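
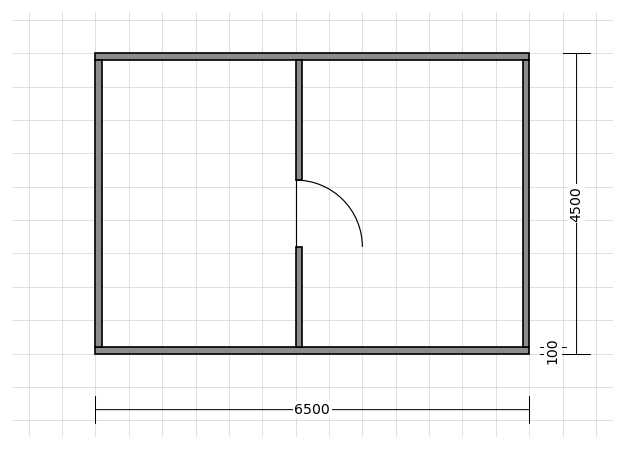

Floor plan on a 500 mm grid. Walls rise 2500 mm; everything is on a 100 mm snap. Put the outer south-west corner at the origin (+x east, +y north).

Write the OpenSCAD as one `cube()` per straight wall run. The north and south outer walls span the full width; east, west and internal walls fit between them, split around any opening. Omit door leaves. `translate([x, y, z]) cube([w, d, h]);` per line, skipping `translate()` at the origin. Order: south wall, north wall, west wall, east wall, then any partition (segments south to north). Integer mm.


cube([6500, 100, 2500]);
translate([0, 4400, 0]) cube([6500, 100, 2500]);
translate([0, 100, 0]) cube([100, 4300, 2500]);
translate([6400, 100, 0]) cube([100, 4300, 2500]);
translate([3000, 100, 0]) cube([100, 1500, 2500]);
translate([3000, 2600, 0]) cube([100, 1800, 2500]);


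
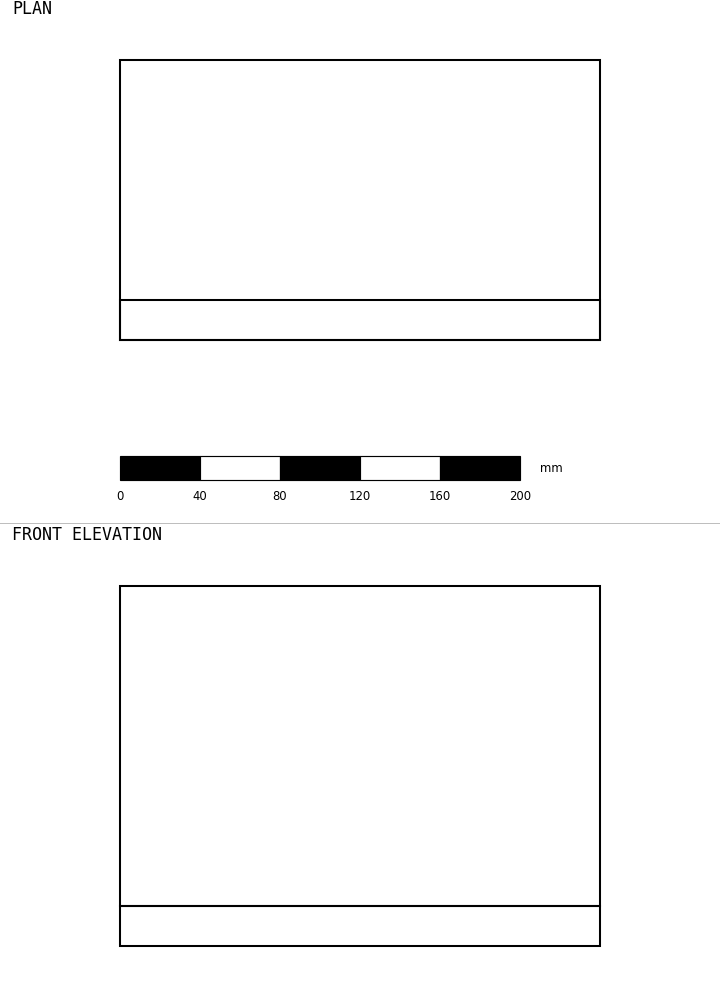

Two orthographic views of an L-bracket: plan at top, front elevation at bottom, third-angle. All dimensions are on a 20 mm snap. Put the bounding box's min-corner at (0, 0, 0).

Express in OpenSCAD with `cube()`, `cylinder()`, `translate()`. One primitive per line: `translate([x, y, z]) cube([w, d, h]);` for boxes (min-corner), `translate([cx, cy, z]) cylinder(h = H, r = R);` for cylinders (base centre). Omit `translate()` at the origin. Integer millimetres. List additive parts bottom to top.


cube([240, 140, 20]);
translate([0, 0, 20]) cube([240, 20, 160]);


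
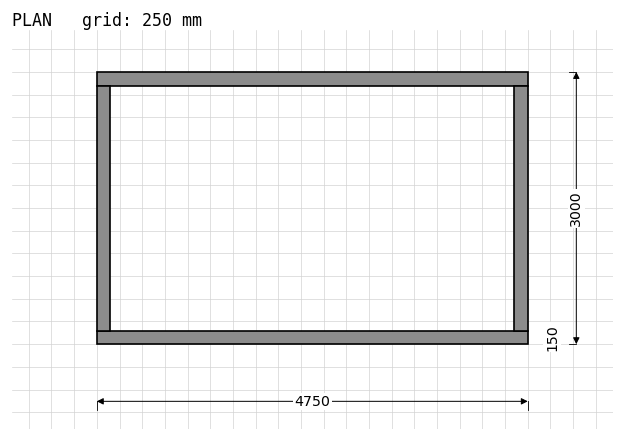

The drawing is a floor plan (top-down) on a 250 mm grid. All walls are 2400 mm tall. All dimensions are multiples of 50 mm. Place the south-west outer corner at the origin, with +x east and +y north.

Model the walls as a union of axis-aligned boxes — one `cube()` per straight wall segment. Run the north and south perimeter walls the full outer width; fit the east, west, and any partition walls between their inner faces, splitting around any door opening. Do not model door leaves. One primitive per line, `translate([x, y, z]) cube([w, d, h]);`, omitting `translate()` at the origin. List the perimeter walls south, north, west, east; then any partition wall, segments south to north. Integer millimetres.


cube([4750, 150, 2400]);
translate([0, 2850, 0]) cube([4750, 150, 2400]);
translate([0, 150, 0]) cube([150, 2700, 2400]);
translate([4600, 150, 0]) cube([150, 2700, 2400]);


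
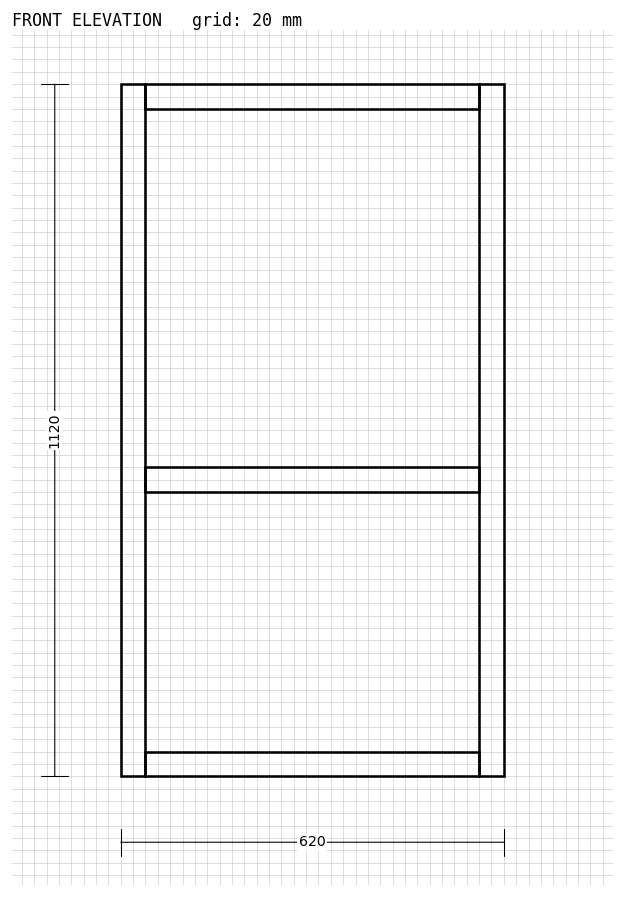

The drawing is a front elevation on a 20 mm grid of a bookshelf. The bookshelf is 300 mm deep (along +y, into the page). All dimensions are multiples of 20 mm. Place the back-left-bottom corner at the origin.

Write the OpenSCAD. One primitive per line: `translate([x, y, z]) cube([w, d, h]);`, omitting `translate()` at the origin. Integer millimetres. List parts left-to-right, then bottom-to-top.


cube([40, 300, 1120]);
translate([40, 0, 0]) cube([540, 300, 40]);
translate([40, 0, 460]) cube([540, 300, 40]);
translate([40, 0, 1080]) cube([540, 300, 40]);
translate([580, 0, 0]) cube([40, 300, 1120]);


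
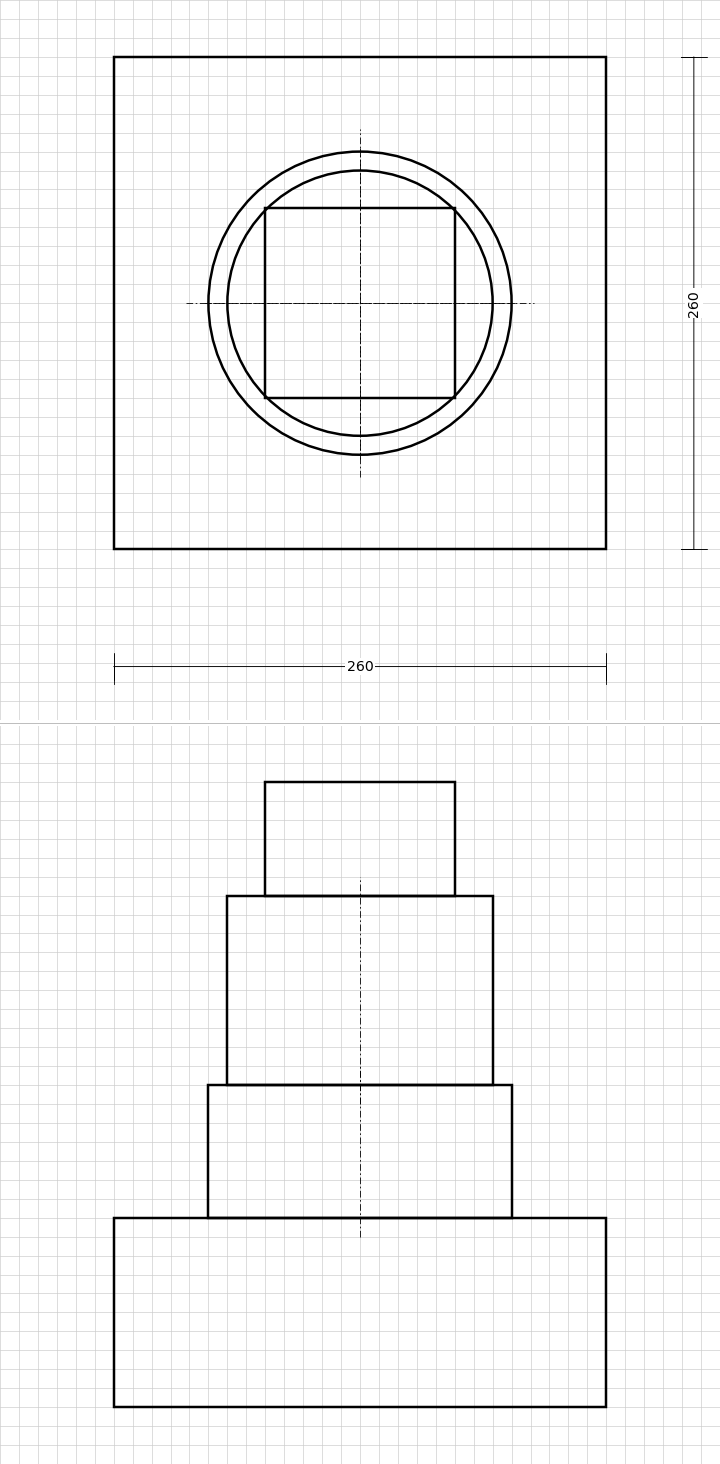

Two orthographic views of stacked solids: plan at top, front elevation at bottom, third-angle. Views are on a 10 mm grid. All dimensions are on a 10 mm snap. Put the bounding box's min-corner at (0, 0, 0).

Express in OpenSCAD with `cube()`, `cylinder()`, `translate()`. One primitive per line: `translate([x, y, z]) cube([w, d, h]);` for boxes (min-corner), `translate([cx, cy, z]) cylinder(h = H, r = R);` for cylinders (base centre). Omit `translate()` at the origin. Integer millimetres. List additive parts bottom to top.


cube([260, 260, 100]);
translate([130, 130, 100]) cylinder(h = 70, r = 80);
translate([130, 130, 170]) cylinder(h = 100, r = 70);
translate([80, 80, 270]) cube([100, 100, 60]);


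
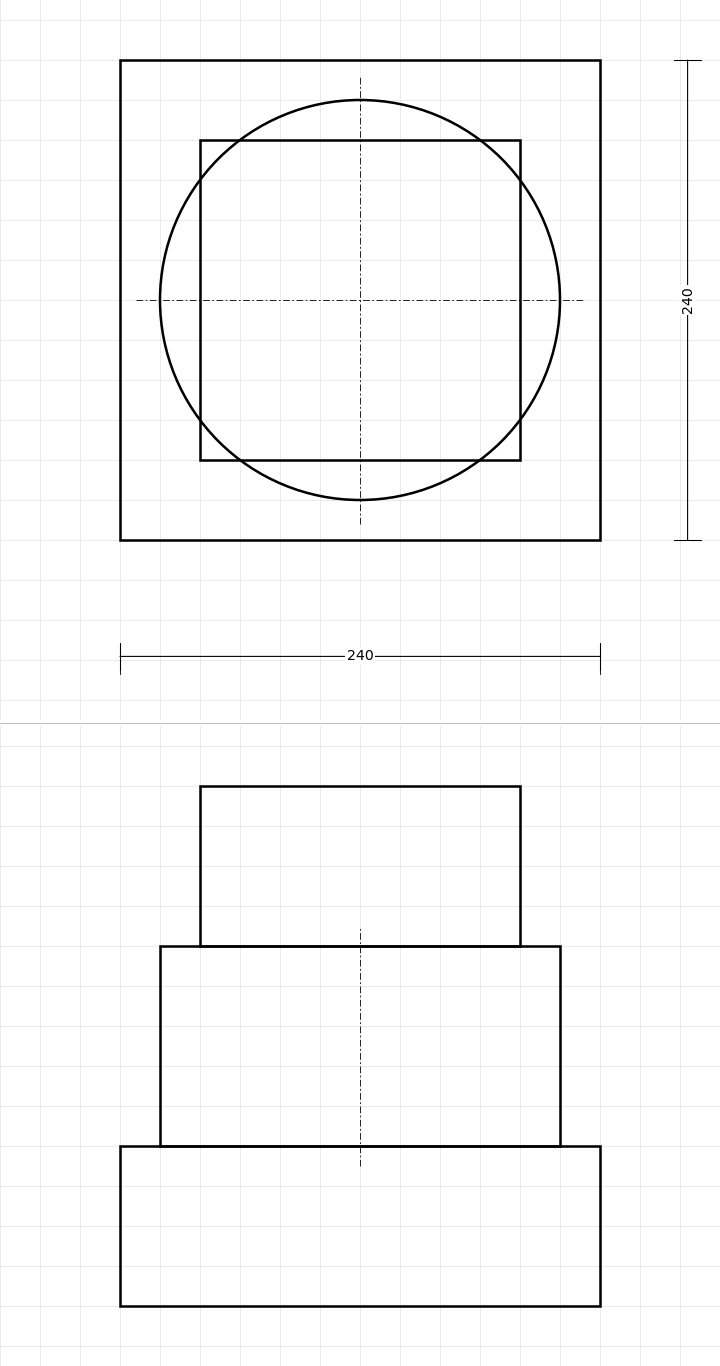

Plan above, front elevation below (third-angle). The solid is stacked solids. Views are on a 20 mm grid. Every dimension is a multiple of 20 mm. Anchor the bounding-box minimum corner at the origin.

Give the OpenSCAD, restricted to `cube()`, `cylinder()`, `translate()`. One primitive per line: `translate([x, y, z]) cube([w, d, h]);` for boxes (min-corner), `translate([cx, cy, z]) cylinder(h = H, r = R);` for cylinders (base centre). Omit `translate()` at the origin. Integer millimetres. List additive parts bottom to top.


cube([240, 240, 80]);
translate([120, 120, 80]) cylinder(h = 100, r = 100);
translate([40, 40, 180]) cube([160, 160, 80]);


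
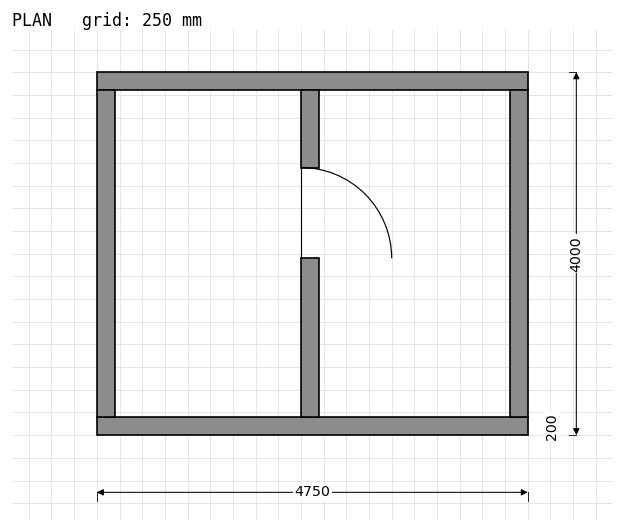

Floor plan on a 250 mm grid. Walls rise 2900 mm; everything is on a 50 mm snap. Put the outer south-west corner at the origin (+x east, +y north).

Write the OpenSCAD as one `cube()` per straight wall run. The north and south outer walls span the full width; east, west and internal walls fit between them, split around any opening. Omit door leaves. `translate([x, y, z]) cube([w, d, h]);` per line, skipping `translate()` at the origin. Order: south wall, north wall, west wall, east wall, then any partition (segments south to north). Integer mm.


cube([4750, 200, 2900]);
translate([0, 3800, 0]) cube([4750, 200, 2900]);
translate([0, 200, 0]) cube([200, 3600, 2900]);
translate([4550, 200, 0]) cube([200, 3600, 2900]);
translate([2250, 200, 0]) cube([200, 1750, 2900]);
translate([2250, 2950, 0]) cube([200, 850, 2900]);


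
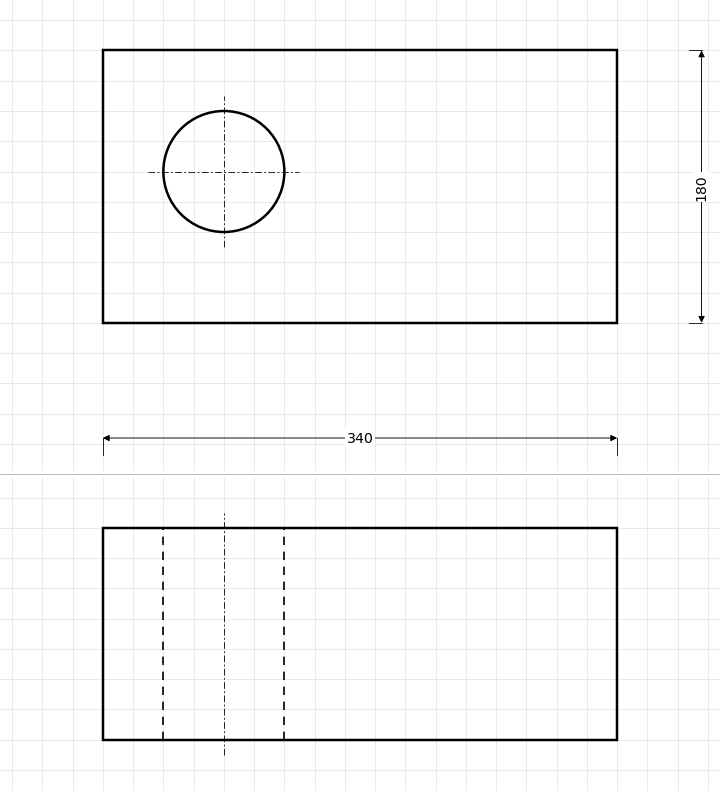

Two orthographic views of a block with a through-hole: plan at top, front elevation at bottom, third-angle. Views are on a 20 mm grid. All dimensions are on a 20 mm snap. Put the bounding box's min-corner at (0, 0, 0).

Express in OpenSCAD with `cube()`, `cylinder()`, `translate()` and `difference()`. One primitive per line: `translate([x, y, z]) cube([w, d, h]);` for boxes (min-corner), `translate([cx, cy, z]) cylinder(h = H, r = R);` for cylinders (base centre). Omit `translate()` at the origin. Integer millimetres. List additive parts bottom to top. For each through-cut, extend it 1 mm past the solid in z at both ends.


difference() {
  cube([340, 180, 140]);
  translate([80, 100, -1]) cylinder(h = 142, r = 40);
}


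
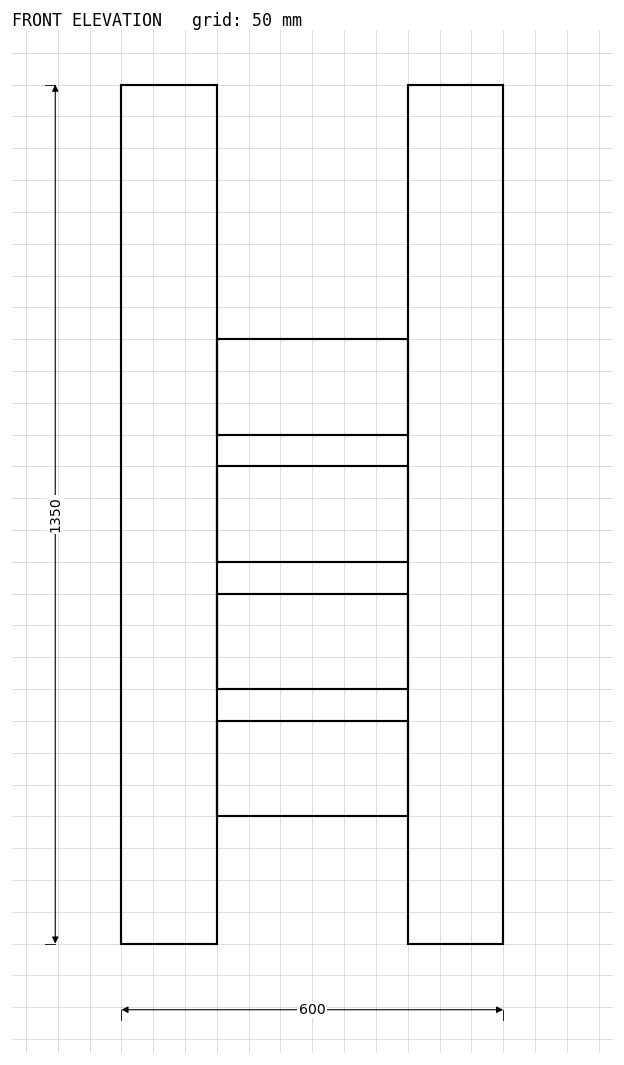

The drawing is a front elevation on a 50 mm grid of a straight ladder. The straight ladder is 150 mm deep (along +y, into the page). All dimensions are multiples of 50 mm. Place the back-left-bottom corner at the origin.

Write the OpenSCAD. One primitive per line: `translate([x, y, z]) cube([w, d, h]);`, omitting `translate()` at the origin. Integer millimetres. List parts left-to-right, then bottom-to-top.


cube([150, 150, 1350]);
translate([150, 0, 200]) cube([300, 150, 150]);
translate([150, 0, 400]) cube([300, 150, 150]);
translate([150, 0, 600]) cube([300, 150, 150]);
translate([150, 0, 800]) cube([300, 150, 150]);
translate([450, 0, 0]) cube([150, 150, 1350]);


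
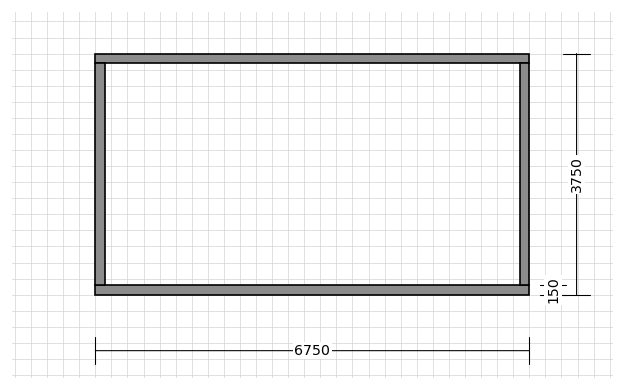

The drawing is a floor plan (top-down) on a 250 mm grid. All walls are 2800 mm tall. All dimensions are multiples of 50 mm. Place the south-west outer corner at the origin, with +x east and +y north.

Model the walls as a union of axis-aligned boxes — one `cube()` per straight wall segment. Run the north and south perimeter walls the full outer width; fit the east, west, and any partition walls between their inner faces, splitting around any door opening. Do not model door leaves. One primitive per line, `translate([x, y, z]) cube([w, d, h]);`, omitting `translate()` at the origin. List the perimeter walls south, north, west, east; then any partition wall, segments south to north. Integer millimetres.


cube([6750, 150, 2800]);
translate([0, 3600, 0]) cube([6750, 150, 2800]);
translate([0, 150, 0]) cube([150, 3450, 2800]);
translate([6600, 150, 0]) cube([150, 3450, 2800]);


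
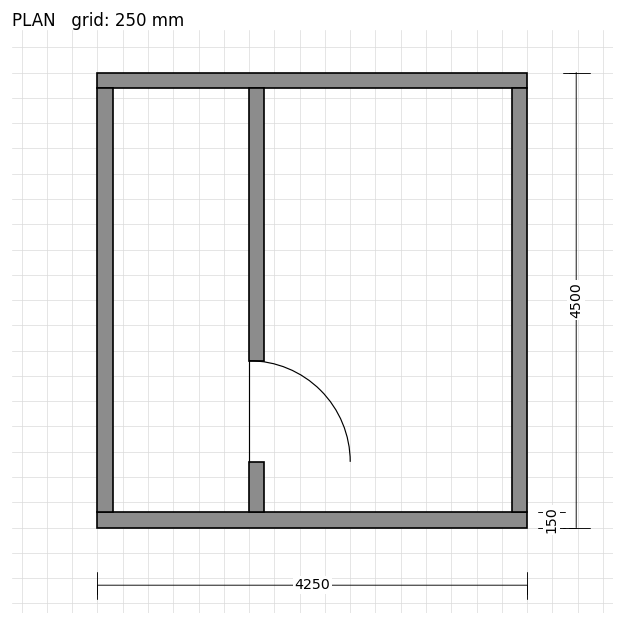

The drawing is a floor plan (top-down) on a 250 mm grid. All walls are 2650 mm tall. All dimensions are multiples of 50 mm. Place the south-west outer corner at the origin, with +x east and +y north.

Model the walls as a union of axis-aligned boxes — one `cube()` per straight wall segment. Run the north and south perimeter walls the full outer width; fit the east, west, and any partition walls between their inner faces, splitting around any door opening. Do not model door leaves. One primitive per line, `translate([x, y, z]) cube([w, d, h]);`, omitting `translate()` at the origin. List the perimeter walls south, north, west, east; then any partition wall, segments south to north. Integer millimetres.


cube([4250, 150, 2650]);
translate([0, 4350, 0]) cube([4250, 150, 2650]);
translate([0, 150, 0]) cube([150, 4200, 2650]);
translate([4100, 150, 0]) cube([150, 4200, 2650]);
translate([1500, 150, 0]) cube([150, 500, 2650]);
translate([1500, 1650, 0]) cube([150, 2700, 2650]);


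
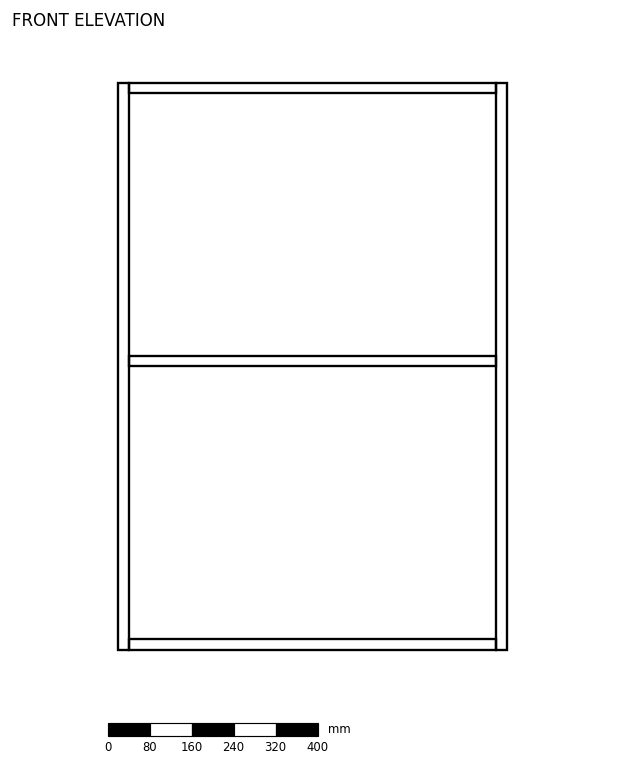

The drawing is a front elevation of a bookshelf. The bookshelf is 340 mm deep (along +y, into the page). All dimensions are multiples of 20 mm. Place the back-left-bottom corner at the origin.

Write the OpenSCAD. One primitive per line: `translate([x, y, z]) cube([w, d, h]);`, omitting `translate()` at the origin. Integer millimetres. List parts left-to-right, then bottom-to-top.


cube([20, 340, 1080]);
translate([20, 0, 0]) cube([700, 340, 20]);
translate([20, 0, 540]) cube([700, 340, 20]);
translate([20, 0, 1060]) cube([700, 340, 20]);
translate([720, 0, 0]) cube([20, 340, 1080]);


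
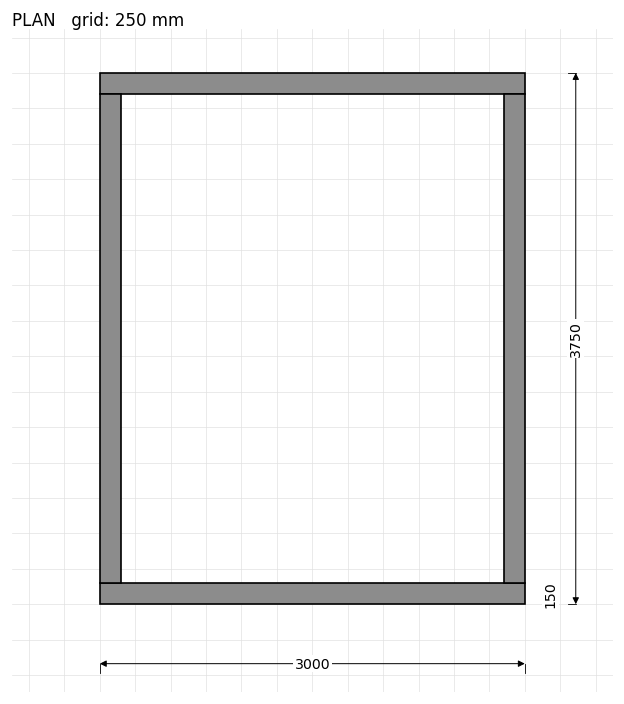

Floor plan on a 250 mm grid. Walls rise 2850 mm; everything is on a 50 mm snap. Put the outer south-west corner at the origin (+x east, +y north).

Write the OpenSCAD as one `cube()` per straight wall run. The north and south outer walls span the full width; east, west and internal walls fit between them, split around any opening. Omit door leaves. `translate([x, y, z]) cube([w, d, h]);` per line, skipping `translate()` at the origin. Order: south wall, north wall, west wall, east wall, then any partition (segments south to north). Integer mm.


cube([3000, 150, 2850]);
translate([0, 3600, 0]) cube([3000, 150, 2850]);
translate([0, 150, 0]) cube([150, 3450, 2850]);
translate([2850, 150, 0]) cube([150, 3450, 2850]);


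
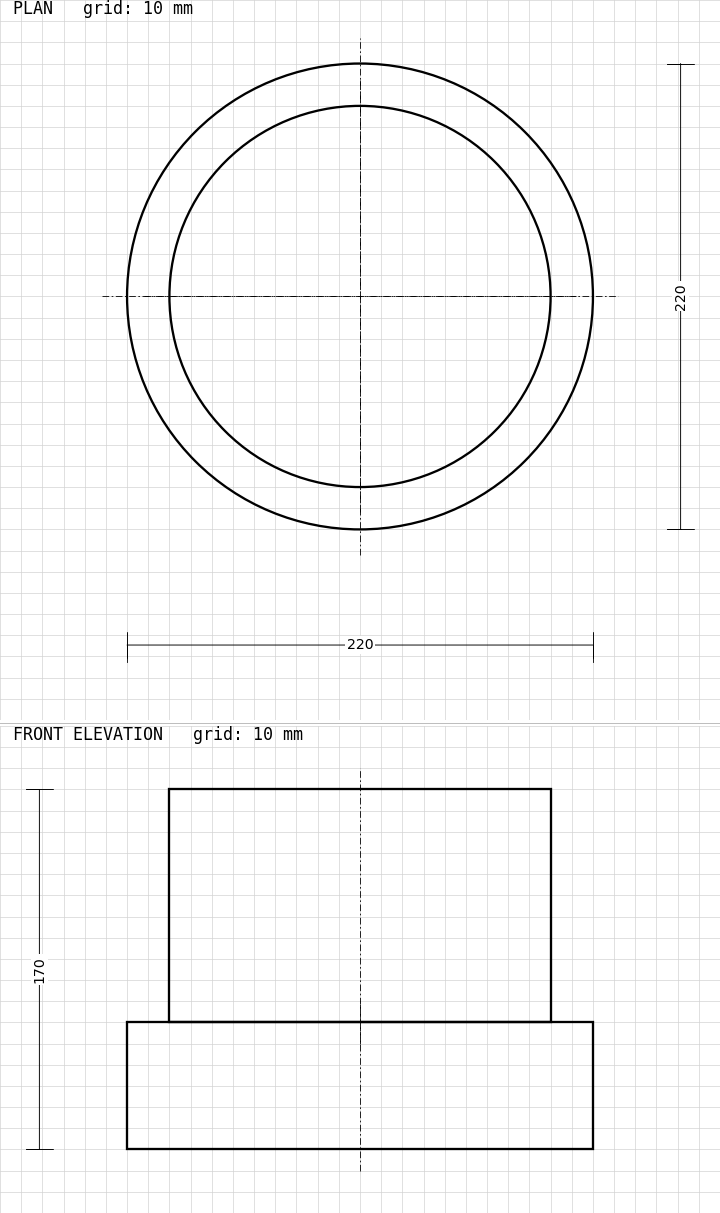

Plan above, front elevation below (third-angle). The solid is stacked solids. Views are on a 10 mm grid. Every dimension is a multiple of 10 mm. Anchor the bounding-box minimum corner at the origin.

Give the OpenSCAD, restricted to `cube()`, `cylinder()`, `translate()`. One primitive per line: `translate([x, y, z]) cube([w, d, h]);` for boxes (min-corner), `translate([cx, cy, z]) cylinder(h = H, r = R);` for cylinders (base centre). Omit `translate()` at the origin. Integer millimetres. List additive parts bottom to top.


translate([110, 110, 0]) cylinder(h = 60, r = 110);
translate([110, 110, 60]) cylinder(h = 110, r = 90);


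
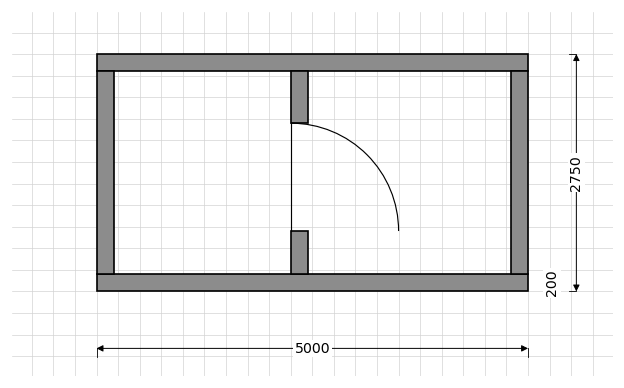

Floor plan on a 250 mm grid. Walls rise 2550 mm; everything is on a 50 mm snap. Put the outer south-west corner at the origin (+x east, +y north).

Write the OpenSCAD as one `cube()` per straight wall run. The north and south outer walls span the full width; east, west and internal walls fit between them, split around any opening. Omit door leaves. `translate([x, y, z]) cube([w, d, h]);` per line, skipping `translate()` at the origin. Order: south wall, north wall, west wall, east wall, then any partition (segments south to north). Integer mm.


cube([5000, 200, 2550]);
translate([0, 2550, 0]) cube([5000, 200, 2550]);
translate([0, 200, 0]) cube([200, 2350, 2550]);
translate([4800, 200, 0]) cube([200, 2350, 2550]);
translate([2250, 200, 0]) cube([200, 500, 2550]);
translate([2250, 1950, 0]) cube([200, 600, 2550]);


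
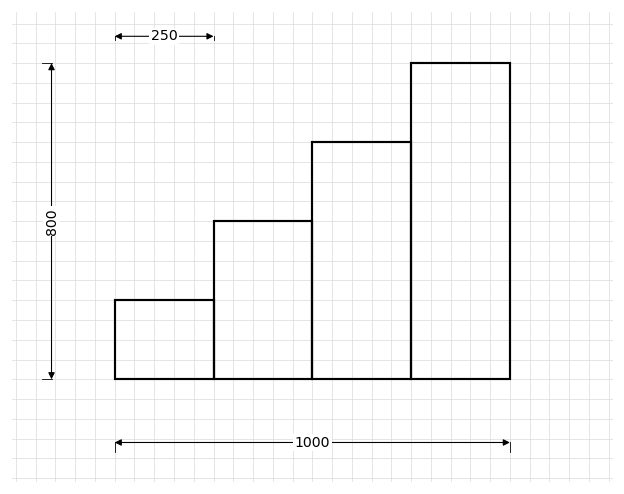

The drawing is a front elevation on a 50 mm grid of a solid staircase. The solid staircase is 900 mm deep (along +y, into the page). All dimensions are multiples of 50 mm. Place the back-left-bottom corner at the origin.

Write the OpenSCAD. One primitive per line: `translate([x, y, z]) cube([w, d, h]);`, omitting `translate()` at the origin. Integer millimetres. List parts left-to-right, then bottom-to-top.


cube([250, 900, 200]);
translate([250, 0, 0]) cube([250, 900, 400]);
translate([500, 0, 0]) cube([250, 900, 600]);
translate([750, 0, 0]) cube([250, 900, 800]);


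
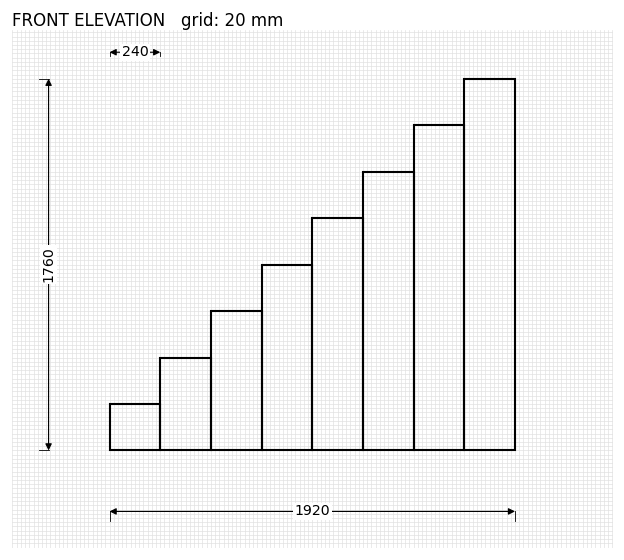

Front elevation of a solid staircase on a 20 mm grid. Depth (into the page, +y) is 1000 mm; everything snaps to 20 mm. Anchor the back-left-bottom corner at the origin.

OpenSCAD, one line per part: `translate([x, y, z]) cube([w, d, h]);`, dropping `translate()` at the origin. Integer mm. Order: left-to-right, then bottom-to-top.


cube([240, 1000, 220]);
translate([240, 0, 0]) cube([240, 1000, 440]);
translate([480, 0, 0]) cube([240, 1000, 660]);
translate([720, 0, 0]) cube([240, 1000, 880]);
translate([960, 0, 0]) cube([240, 1000, 1100]);
translate([1200, 0, 0]) cube([240, 1000, 1320]);
translate([1440, 0, 0]) cube([240, 1000, 1540]);
translate([1680, 0, 0]) cube([240, 1000, 1760]);


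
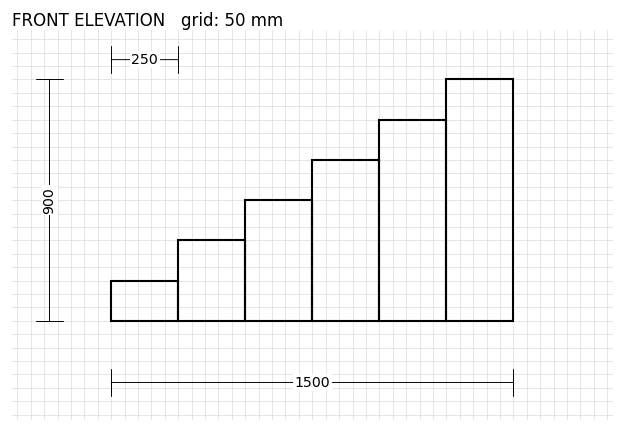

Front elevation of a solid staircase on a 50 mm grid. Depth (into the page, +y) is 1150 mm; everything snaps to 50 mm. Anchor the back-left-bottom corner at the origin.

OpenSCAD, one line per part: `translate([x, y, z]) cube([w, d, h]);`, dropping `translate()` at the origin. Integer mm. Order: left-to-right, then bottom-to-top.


cube([250, 1150, 150]);
translate([250, 0, 0]) cube([250, 1150, 300]);
translate([500, 0, 0]) cube([250, 1150, 450]);
translate([750, 0, 0]) cube([250, 1150, 600]);
translate([1000, 0, 0]) cube([250, 1150, 750]);
translate([1250, 0, 0]) cube([250, 1150, 900]);


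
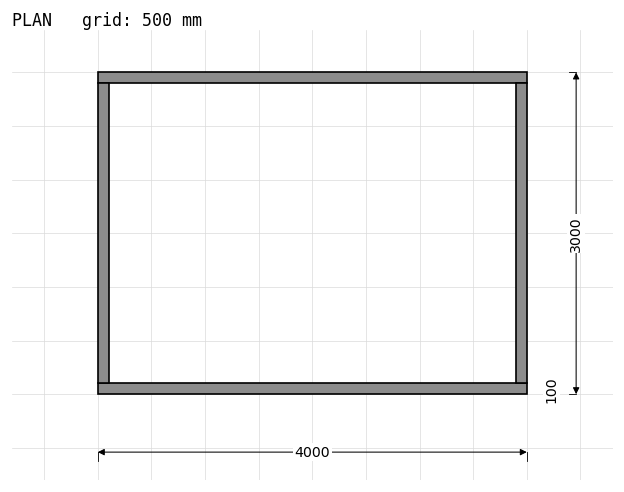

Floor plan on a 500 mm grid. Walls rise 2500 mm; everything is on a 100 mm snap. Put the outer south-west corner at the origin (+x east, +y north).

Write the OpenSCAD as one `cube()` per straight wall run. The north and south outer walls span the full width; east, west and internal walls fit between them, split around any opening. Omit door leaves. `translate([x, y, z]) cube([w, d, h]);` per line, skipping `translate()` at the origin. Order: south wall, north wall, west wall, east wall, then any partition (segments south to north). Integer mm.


cube([4000, 100, 2500]);
translate([0, 2900, 0]) cube([4000, 100, 2500]);
translate([0, 100, 0]) cube([100, 2800, 2500]);
translate([3900, 100, 0]) cube([100, 2800, 2500]);


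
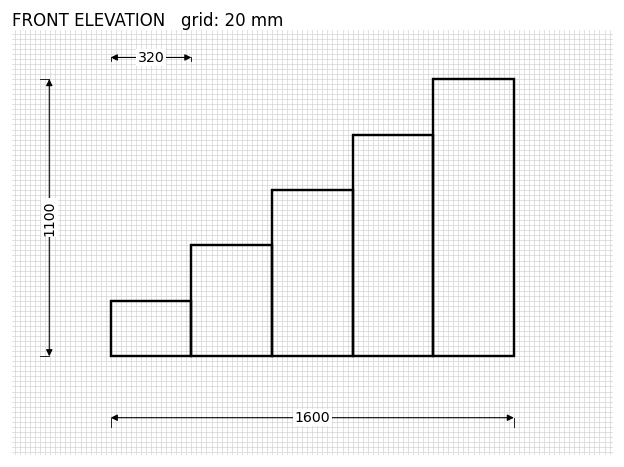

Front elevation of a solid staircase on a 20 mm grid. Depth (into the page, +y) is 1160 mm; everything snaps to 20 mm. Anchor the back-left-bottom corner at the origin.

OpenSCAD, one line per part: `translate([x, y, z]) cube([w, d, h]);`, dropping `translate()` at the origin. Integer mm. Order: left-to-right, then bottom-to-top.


cube([320, 1160, 220]);
translate([320, 0, 0]) cube([320, 1160, 440]);
translate([640, 0, 0]) cube([320, 1160, 660]);
translate([960, 0, 0]) cube([320, 1160, 880]);
translate([1280, 0, 0]) cube([320, 1160, 1100]);


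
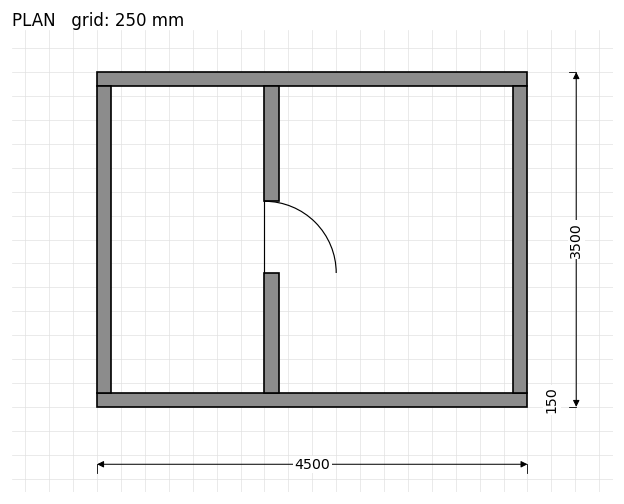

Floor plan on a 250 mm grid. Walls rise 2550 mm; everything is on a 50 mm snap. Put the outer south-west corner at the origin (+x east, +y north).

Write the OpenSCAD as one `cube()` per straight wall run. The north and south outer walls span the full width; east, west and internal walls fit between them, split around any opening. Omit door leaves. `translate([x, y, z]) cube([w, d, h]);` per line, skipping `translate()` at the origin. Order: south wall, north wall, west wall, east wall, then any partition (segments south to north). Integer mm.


cube([4500, 150, 2550]);
translate([0, 3350, 0]) cube([4500, 150, 2550]);
translate([0, 150, 0]) cube([150, 3200, 2550]);
translate([4350, 150, 0]) cube([150, 3200, 2550]);
translate([1750, 150, 0]) cube([150, 1250, 2550]);
translate([1750, 2150, 0]) cube([150, 1200, 2550]);


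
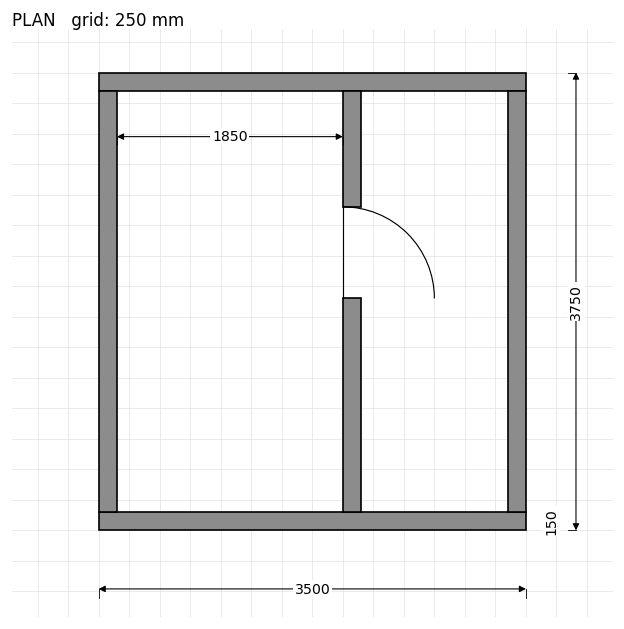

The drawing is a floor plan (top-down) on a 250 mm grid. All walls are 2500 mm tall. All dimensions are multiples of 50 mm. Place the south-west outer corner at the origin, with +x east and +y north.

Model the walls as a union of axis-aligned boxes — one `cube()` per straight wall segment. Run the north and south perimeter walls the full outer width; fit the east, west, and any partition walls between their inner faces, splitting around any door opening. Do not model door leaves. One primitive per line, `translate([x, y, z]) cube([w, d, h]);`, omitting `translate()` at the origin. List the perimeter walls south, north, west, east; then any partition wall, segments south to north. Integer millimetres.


cube([3500, 150, 2500]);
translate([0, 3600, 0]) cube([3500, 150, 2500]);
translate([0, 150, 0]) cube([150, 3450, 2500]);
translate([3350, 150, 0]) cube([150, 3450, 2500]);
translate([2000, 150, 0]) cube([150, 1750, 2500]);
translate([2000, 2650, 0]) cube([150, 950, 2500]);


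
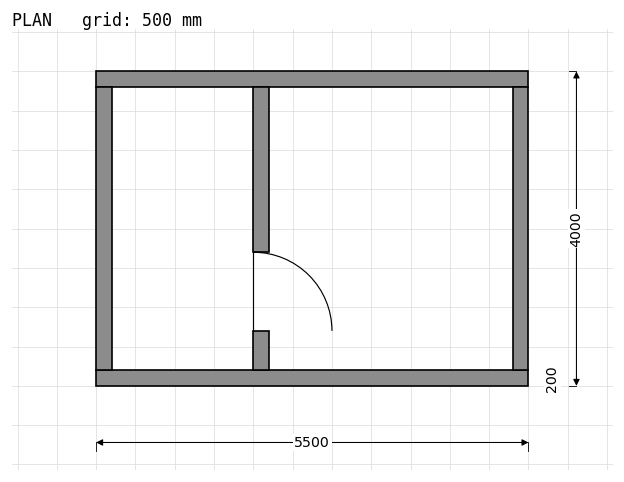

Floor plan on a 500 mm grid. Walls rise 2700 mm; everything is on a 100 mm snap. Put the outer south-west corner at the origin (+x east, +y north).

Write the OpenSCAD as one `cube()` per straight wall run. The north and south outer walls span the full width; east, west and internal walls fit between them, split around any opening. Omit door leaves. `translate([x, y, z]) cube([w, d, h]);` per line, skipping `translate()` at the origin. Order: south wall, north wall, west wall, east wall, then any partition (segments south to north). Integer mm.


cube([5500, 200, 2700]);
translate([0, 3800, 0]) cube([5500, 200, 2700]);
translate([0, 200, 0]) cube([200, 3600, 2700]);
translate([5300, 200, 0]) cube([200, 3600, 2700]);
translate([2000, 200, 0]) cube([200, 500, 2700]);
translate([2000, 1700, 0]) cube([200, 2100, 2700]);


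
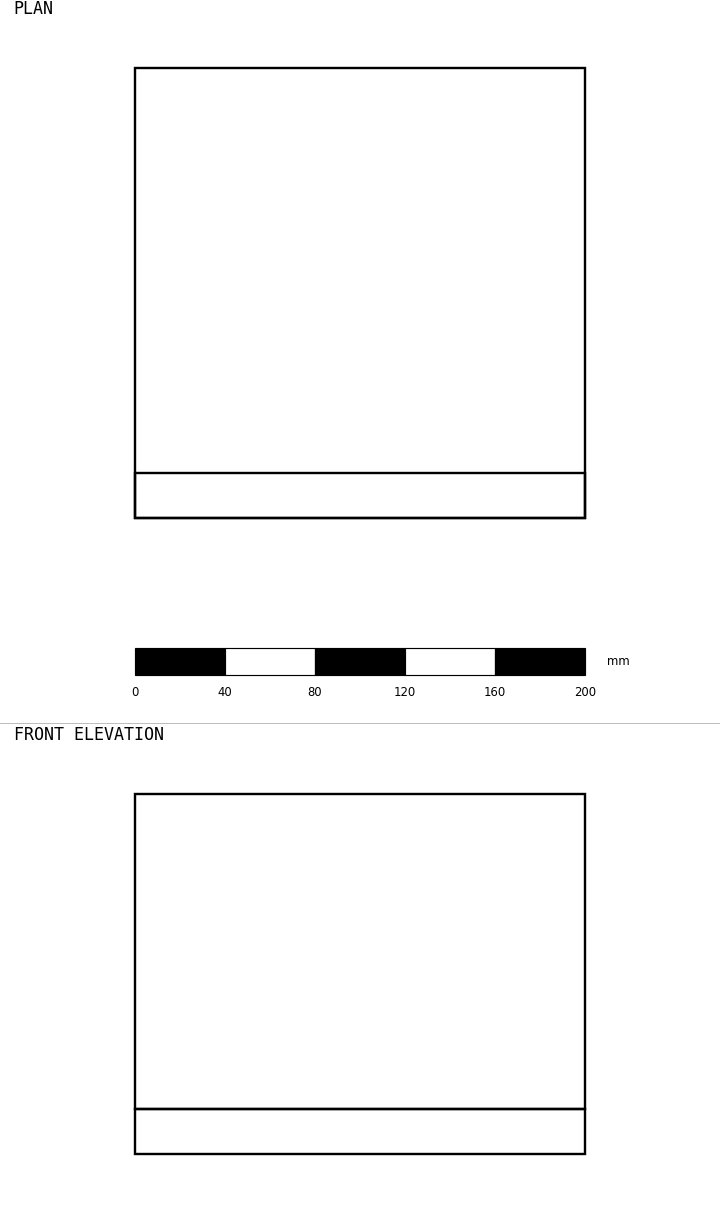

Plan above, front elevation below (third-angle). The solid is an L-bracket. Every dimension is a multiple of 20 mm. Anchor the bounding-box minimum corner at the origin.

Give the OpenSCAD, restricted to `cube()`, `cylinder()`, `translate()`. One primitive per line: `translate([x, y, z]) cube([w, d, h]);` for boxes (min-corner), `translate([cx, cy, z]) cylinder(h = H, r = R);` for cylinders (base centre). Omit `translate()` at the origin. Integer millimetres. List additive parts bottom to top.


cube([200, 200, 20]);
translate([0, 0, 20]) cube([200, 20, 140]);


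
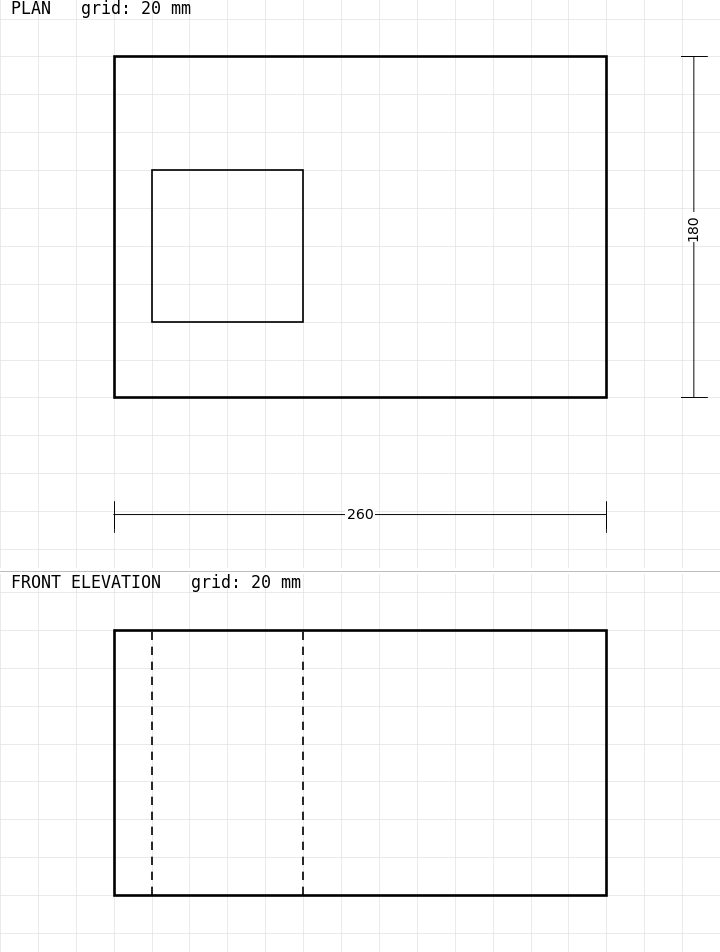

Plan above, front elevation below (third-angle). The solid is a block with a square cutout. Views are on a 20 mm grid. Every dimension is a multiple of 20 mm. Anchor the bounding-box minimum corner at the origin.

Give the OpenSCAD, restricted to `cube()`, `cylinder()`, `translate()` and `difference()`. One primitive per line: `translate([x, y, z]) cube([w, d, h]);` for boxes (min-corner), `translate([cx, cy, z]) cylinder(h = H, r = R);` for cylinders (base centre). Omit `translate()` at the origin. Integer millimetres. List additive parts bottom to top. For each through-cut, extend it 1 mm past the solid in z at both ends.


difference() {
  cube([260, 180, 140]);
  translate([20, 40, -1]) cube([80, 80, 142]);
}


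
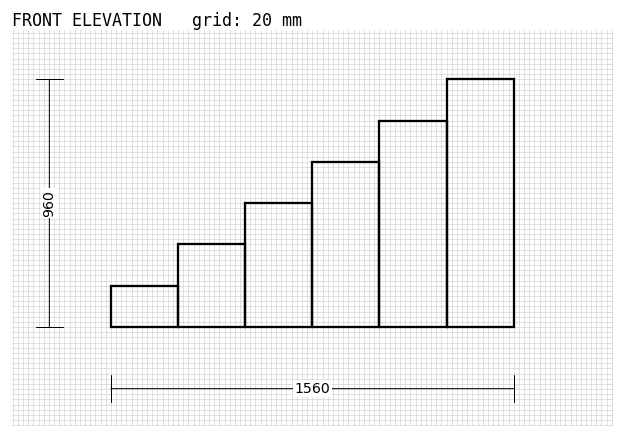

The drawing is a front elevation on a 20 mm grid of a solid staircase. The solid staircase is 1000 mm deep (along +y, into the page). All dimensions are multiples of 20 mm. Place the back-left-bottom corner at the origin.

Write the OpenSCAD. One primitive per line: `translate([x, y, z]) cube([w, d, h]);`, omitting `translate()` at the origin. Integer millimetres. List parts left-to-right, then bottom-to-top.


cube([260, 1000, 160]);
translate([260, 0, 0]) cube([260, 1000, 320]);
translate([520, 0, 0]) cube([260, 1000, 480]);
translate([780, 0, 0]) cube([260, 1000, 640]);
translate([1040, 0, 0]) cube([260, 1000, 800]);
translate([1300, 0, 0]) cube([260, 1000, 960]);


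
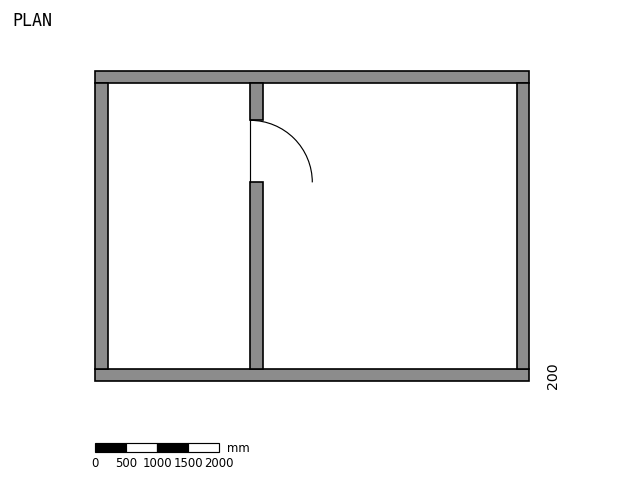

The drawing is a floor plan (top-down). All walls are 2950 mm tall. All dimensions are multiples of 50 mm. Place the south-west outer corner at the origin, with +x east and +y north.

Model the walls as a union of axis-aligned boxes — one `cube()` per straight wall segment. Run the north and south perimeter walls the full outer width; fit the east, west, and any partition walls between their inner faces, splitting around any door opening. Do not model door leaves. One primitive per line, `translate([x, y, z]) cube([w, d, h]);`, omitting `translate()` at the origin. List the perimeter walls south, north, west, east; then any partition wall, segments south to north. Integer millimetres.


cube([7000, 200, 2950]);
translate([0, 4800, 0]) cube([7000, 200, 2950]);
translate([0, 200, 0]) cube([200, 4600, 2950]);
translate([6800, 200, 0]) cube([200, 4600, 2950]);
translate([2500, 200, 0]) cube([200, 3000, 2950]);
translate([2500, 4200, 0]) cube([200, 600, 2950]);


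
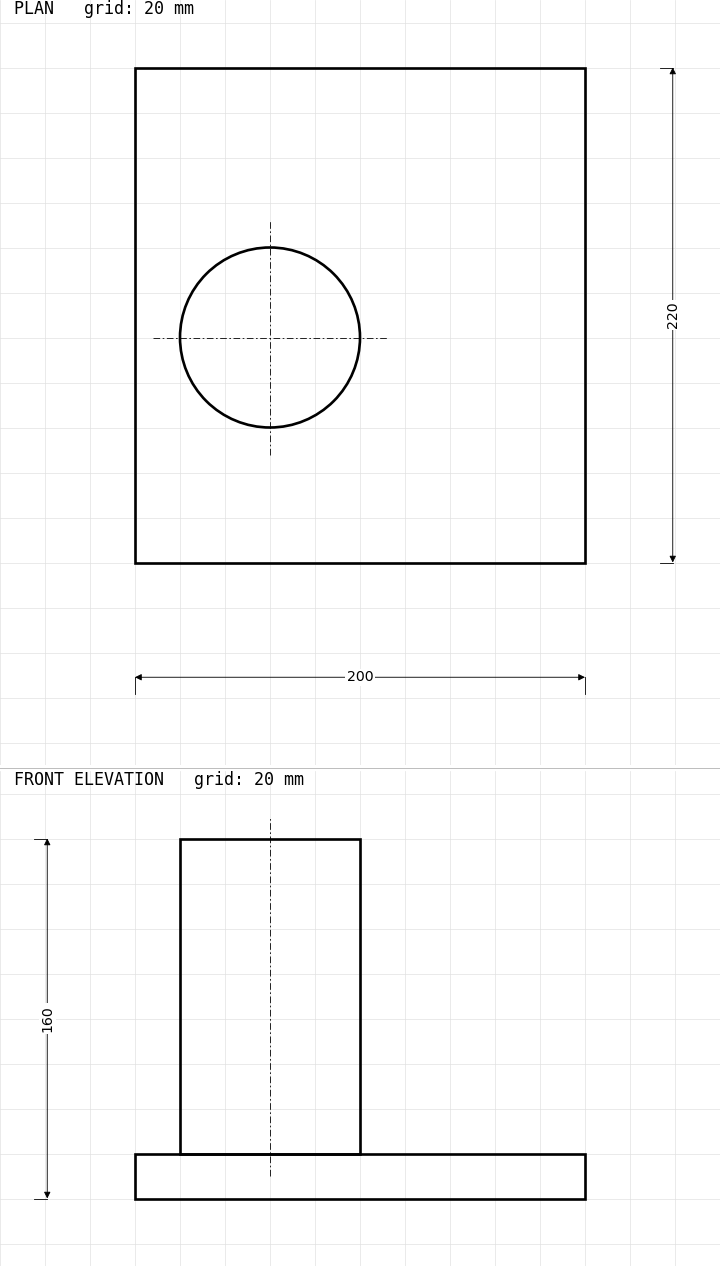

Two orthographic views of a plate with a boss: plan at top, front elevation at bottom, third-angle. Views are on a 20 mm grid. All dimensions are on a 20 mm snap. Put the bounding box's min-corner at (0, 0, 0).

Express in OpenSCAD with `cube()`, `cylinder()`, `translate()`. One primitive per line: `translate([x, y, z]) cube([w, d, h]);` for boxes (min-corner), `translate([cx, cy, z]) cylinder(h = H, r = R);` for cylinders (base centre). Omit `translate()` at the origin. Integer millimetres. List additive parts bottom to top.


cube([200, 220, 20]);
translate([60, 100, 20]) cylinder(h = 140, r = 40);


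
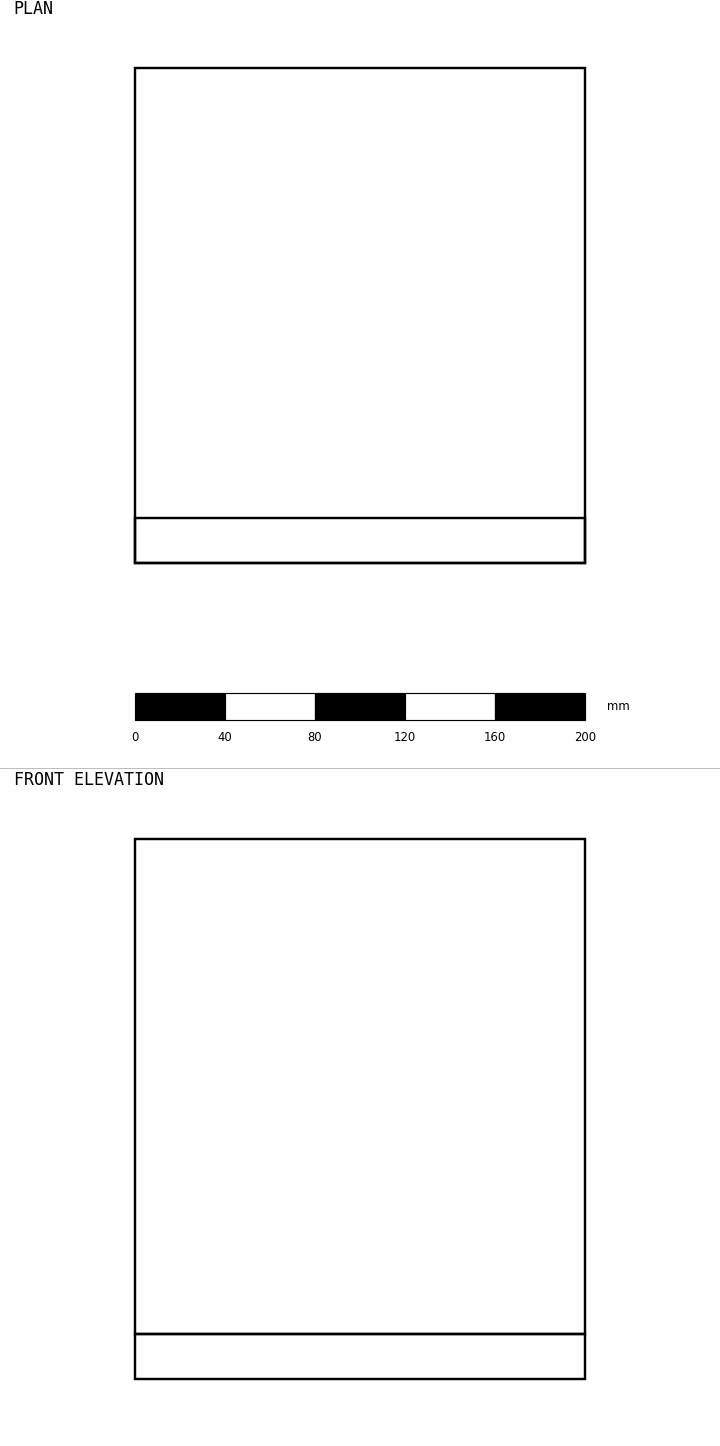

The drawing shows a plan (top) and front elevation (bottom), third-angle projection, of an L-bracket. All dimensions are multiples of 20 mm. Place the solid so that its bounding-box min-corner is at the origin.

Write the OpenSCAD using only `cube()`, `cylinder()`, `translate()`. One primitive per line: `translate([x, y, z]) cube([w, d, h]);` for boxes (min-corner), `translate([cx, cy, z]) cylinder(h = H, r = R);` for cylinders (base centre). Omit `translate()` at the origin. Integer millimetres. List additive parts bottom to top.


cube([200, 220, 20]);
translate([0, 0, 20]) cube([200, 20, 220]);


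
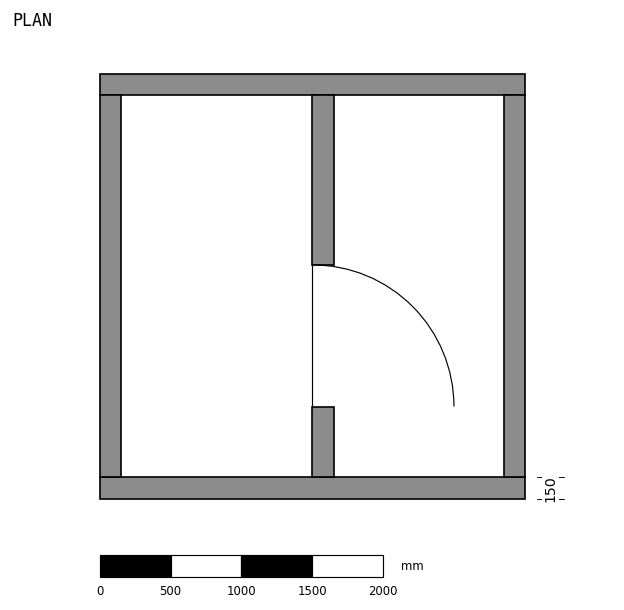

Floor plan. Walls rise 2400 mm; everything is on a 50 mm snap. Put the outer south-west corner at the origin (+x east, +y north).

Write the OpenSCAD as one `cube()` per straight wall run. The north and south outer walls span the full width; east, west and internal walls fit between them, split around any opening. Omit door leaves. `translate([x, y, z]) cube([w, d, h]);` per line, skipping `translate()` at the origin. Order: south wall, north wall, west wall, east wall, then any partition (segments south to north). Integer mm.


cube([3000, 150, 2400]);
translate([0, 2850, 0]) cube([3000, 150, 2400]);
translate([0, 150, 0]) cube([150, 2700, 2400]);
translate([2850, 150, 0]) cube([150, 2700, 2400]);
translate([1500, 150, 0]) cube([150, 500, 2400]);
translate([1500, 1650, 0]) cube([150, 1200, 2400]);


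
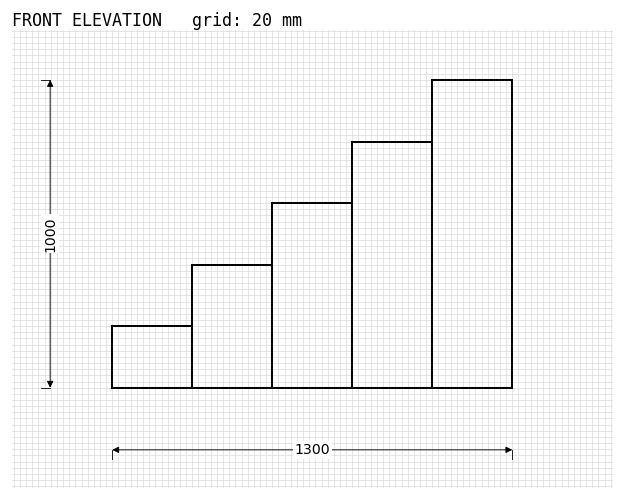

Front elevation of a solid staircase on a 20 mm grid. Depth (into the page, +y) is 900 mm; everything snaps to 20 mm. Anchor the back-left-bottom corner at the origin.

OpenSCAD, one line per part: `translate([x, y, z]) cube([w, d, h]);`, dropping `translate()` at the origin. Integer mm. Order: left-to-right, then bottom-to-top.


cube([260, 900, 200]);
translate([260, 0, 0]) cube([260, 900, 400]);
translate([520, 0, 0]) cube([260, 900, 600]);
translate([780, 0, 0]) cube([260, 900, 800]);
translate([1040, 0, 0]) cube([260, 900, 1000]);


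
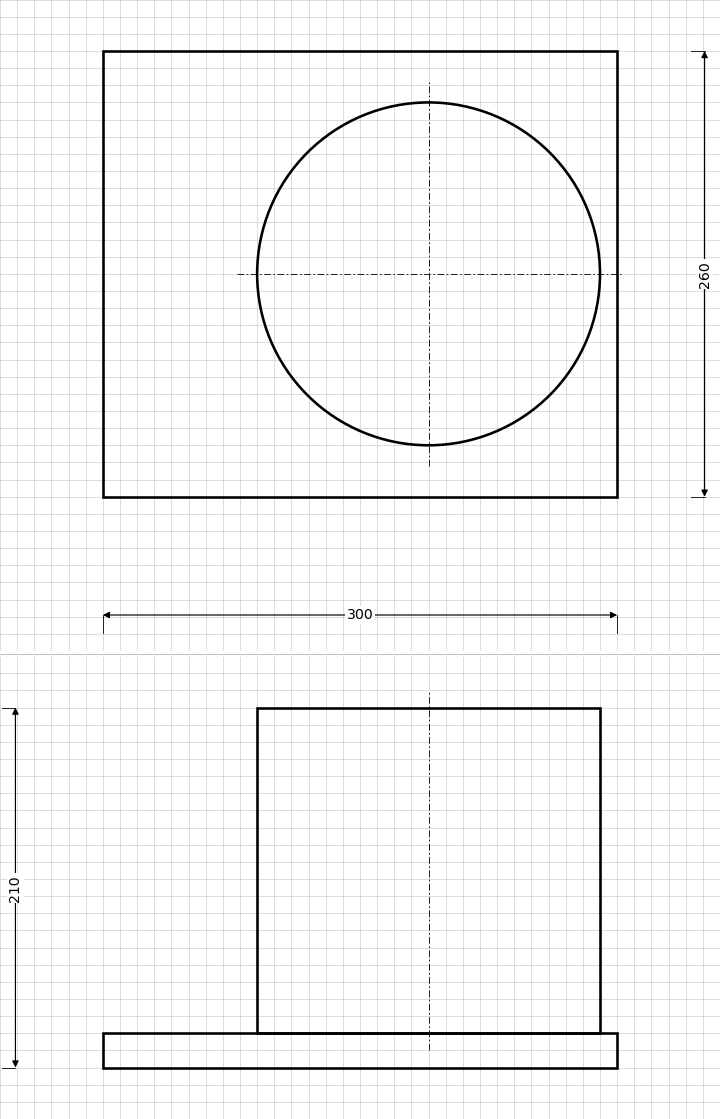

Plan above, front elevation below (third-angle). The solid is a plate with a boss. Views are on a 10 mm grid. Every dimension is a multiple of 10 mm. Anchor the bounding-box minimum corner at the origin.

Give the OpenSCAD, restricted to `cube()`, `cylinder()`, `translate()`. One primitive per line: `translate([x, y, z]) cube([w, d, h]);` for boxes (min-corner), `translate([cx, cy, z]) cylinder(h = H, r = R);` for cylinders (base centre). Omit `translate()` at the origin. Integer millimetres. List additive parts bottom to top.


cube([300, 260, 20]);
translate([190, 130, 20]) cylinder(h = 190, r = 100);


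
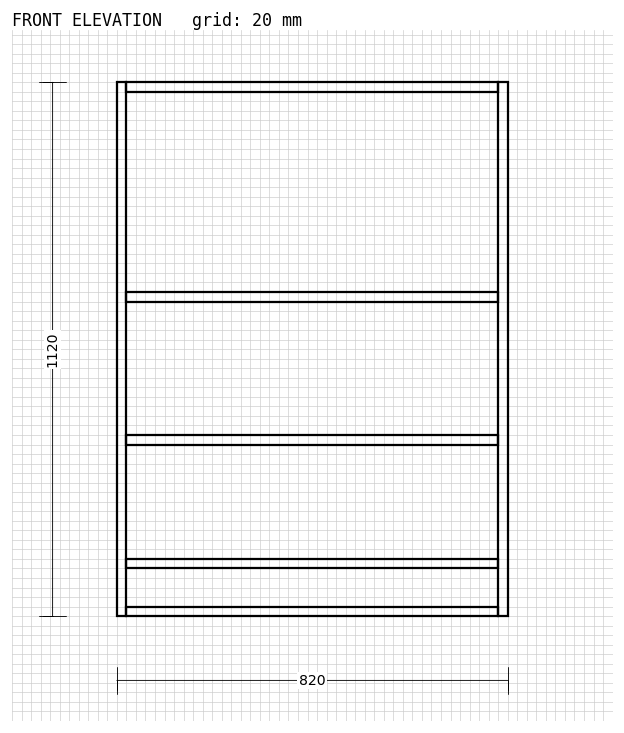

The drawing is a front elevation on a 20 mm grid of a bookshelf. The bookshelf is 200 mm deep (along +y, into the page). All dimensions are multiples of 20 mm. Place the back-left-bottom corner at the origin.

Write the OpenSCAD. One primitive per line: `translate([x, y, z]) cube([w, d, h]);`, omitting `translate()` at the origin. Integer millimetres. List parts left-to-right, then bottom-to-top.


cube([20, 200, 1120]);
translate([20, 0, 0]) cube([780, 200, 20]);
translate([20, 0, 100]) cube([780, 200, 20]);
translate([20, 0, 360]) cube([780, 200, 20]);
translate([20, 0, 660]) cube([780, 200, 20]);
translate([20, 0, 1100]) cube([780, 200, 20]);
translate([800, 0, 0]) cube([20, 200, 1120]);


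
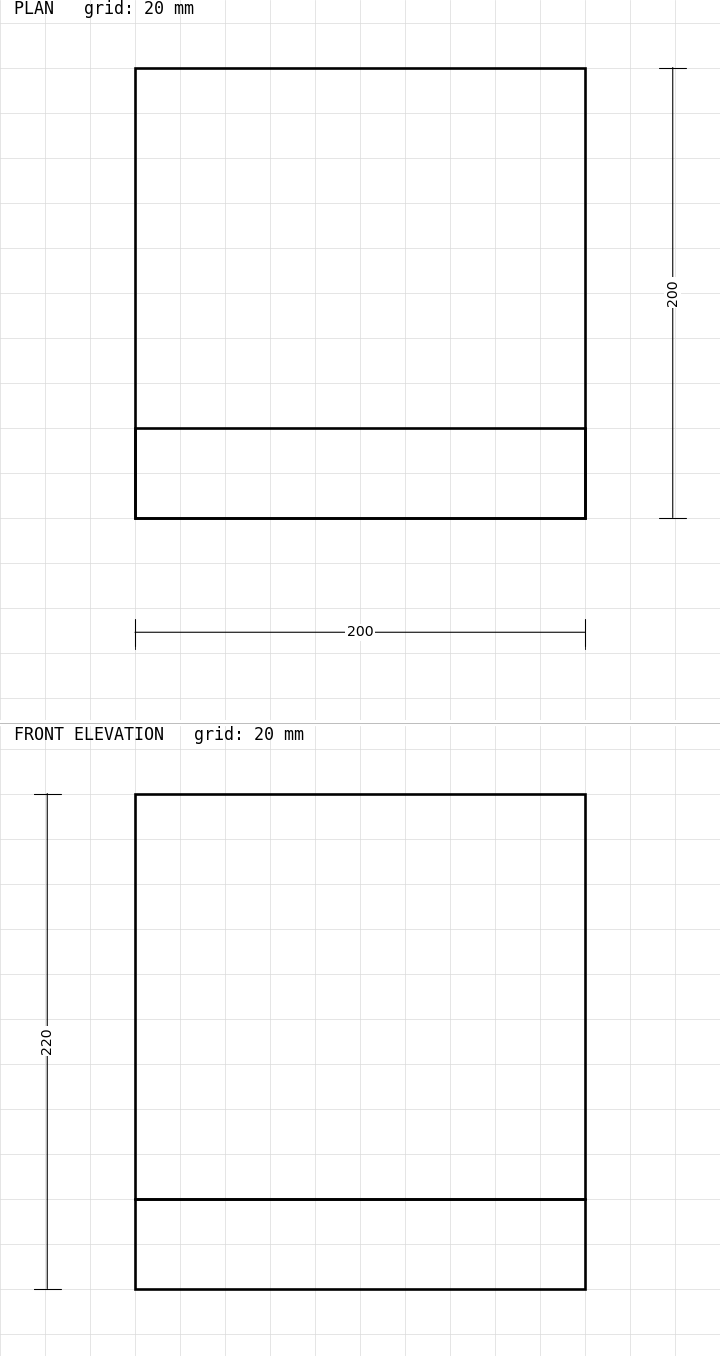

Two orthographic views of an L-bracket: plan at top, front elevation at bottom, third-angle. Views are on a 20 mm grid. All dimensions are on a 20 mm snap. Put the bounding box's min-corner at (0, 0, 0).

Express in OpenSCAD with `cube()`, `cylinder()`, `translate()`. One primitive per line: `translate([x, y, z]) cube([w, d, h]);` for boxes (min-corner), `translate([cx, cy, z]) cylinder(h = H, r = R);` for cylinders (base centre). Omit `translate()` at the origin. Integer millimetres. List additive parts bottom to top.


cube([200, 200, 40]);
translate([0, 0, 40]) cube([200, 40, 180]);


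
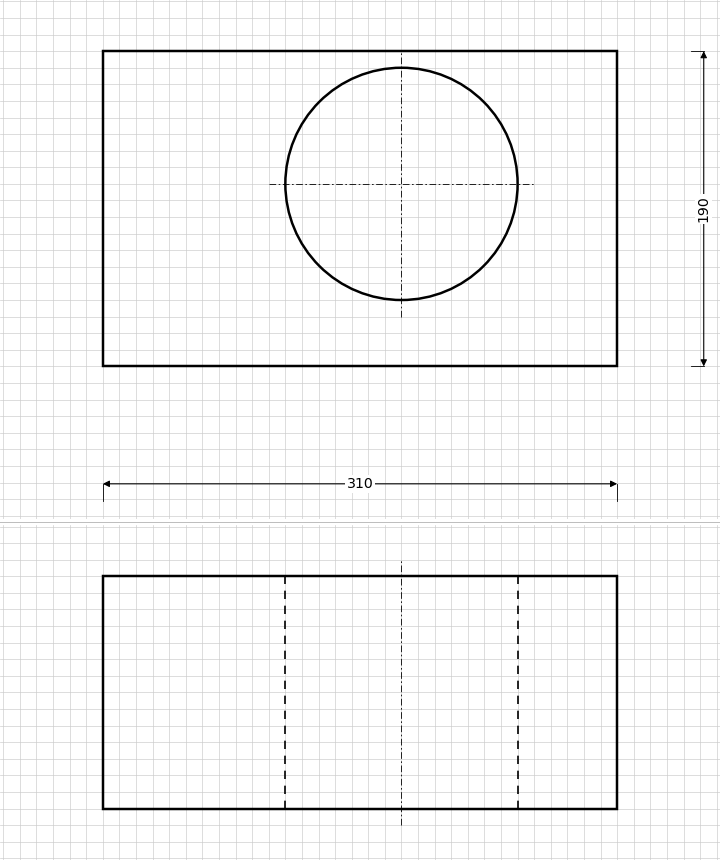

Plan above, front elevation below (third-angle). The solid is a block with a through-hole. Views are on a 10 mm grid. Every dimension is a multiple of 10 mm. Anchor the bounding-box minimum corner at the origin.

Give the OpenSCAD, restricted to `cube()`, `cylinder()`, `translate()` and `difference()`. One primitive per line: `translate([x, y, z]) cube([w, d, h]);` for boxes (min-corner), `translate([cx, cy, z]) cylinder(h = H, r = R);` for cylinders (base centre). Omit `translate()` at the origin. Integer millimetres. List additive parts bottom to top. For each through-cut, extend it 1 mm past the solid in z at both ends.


difference() {
  cube([310, 190, 140]);
  translate([180, 110, -1]) cylinder(h = 142, r = 70);
}


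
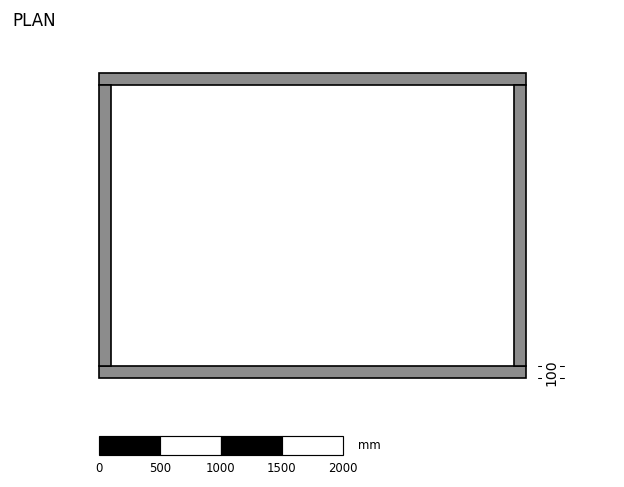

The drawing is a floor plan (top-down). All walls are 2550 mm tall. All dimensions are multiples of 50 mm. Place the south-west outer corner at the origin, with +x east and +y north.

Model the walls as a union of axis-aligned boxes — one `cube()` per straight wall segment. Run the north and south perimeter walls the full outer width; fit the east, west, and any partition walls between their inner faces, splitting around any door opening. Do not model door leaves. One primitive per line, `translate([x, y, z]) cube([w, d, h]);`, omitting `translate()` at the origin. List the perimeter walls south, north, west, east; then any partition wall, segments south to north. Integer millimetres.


cube([3500, 100, 2550]);
translate([0, 2400, 0]) cube([3500, 100, 2550]);
translate([0, 100, 0]) cube([100, 2300, 2550]);
translate([3400, 100, 0]) cube([100, 2300, 2550]);


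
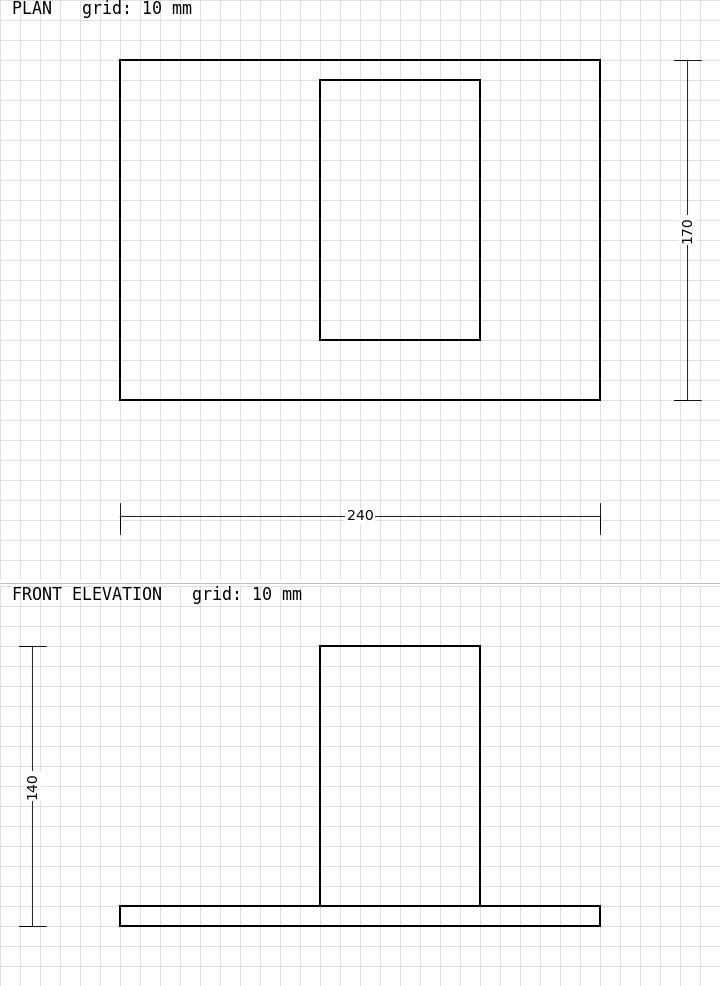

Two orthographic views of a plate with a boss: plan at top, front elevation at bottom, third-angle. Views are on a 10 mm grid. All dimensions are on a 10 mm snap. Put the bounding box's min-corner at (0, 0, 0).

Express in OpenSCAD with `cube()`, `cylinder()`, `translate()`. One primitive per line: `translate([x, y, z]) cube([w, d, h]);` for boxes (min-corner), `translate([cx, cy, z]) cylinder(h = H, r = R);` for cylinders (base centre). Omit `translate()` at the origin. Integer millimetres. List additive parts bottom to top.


cube([240, 170, 10]);
translate([100, 30, 10]) cube([80, 130, 130]);


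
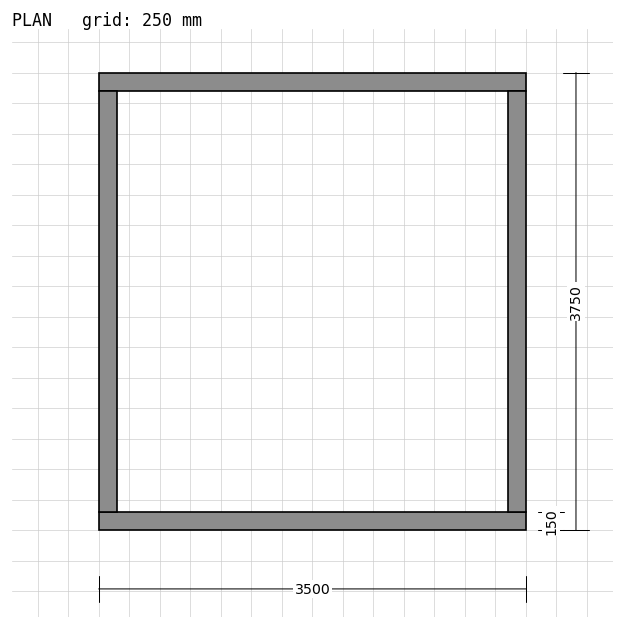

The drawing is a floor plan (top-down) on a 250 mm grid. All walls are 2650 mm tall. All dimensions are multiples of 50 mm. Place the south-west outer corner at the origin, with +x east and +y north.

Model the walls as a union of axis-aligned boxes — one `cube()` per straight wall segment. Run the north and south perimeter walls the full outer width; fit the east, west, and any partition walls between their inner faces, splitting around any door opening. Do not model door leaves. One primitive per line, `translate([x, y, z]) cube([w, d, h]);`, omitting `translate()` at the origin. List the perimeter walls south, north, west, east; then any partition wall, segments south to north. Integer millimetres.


cube([3500, 150, 2650]);
translate([0, 3600, 0]) cube([3500, 150, 2650]);
translate([0, 150, 0]) cube([150, 3450, 2650]);
translate([3350, 150, 0]) cube([150, 3450, 2650]);


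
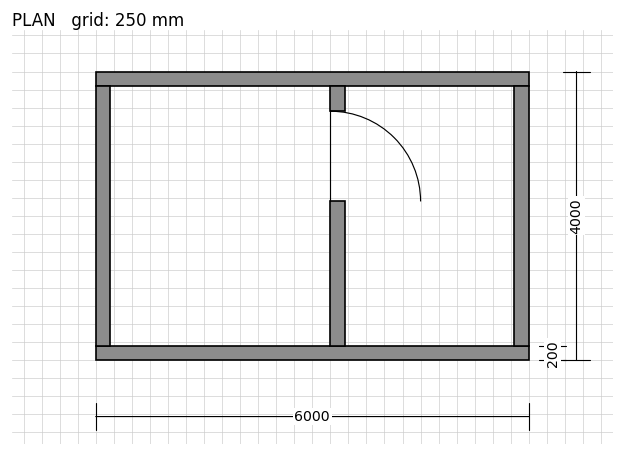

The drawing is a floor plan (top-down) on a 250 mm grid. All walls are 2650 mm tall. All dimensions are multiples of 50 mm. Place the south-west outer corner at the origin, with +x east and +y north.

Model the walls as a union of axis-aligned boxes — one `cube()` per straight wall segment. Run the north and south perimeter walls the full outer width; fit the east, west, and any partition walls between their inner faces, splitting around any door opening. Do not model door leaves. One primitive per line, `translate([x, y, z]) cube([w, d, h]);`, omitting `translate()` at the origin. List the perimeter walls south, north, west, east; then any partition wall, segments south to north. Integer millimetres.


cube([6000, 200, 2650]);
translate([0, 3800, 0]) cube([6000, 200, 2650]);
translate([0, 200, 0]) cube([200, 3600, 2650]);
translate([5800, 200, 0]) cube([200, 3600, 2650]);
translate([3250, 200, 0]) cube([200, 2000, 2650]);
translate([3250, 3450, 0]) cube([200, 350, 2650]);


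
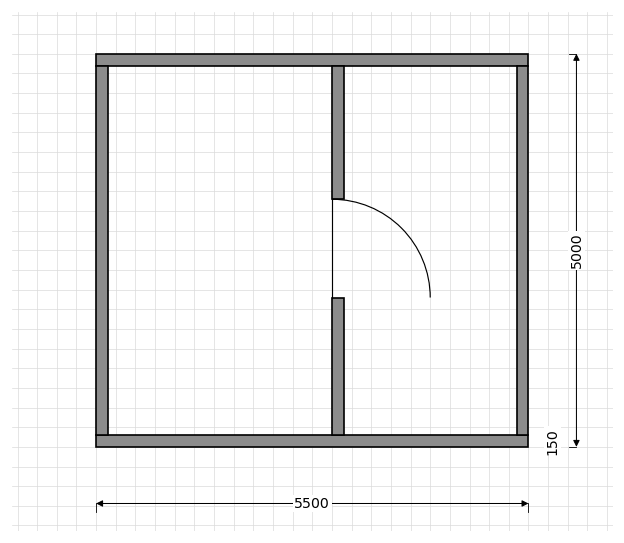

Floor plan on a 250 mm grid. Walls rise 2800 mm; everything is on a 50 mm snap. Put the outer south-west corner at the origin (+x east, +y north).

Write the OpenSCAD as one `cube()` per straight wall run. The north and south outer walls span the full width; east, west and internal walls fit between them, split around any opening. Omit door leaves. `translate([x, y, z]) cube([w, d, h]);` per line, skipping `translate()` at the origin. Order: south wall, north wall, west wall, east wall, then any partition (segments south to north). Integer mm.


cube([5500, 150, 2800]);
translate([0, 4850, 0]) cube([5500, 150, 2800]);
translate([0, 150, 0]) cube([150, 4700, 2800]);
translate([5350, 150, 0]) cube([150, 4700, 2800]);
translate([3000, 150, 0]) cube([150, 1750, 2800]);
translate([3000, 3150, 0]) cube([150, 1700, 2800]);
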